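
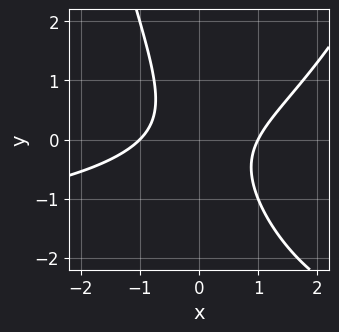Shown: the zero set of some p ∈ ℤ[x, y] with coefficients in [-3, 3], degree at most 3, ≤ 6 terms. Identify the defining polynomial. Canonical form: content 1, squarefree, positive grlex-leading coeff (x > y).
x^2*y + 2*x^2 - 3*x*y - 2*y^2 - 2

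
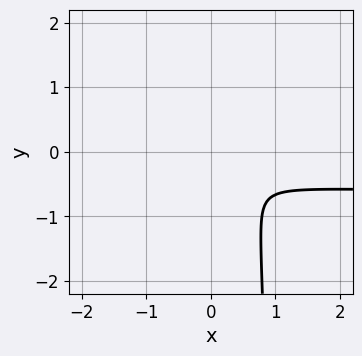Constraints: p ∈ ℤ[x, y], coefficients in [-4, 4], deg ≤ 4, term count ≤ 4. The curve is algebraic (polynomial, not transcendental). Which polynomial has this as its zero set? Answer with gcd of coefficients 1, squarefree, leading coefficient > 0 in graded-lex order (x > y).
Degree: the shape is more complex than any degree-2 curve, so deg p = 3.
The integer polynomial consistent with all of this is the stated p.

3*x^2*y - 3*x*y^2 + 2*x^2 + 3*y^2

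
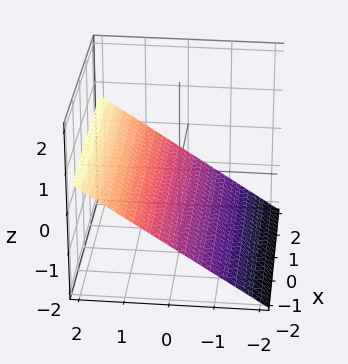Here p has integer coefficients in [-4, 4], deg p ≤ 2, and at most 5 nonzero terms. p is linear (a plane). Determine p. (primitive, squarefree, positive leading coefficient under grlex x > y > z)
2*y - 3*z - 2

1. The degree is 1 — the surface is flat (a plane).
2. Reading off the gridlines: no x-intercept at any integer in the box; it crosses the y-axis at the gridline y = 1.
3. Fitting integer coefficients to these (and the overall shape) gives p.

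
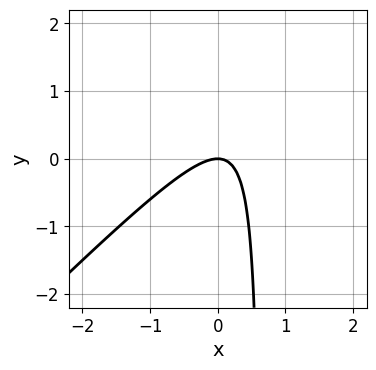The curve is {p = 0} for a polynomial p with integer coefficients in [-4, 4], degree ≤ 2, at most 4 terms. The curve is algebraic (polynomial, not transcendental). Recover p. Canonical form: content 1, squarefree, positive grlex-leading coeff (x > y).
deg p = 2. No degree-1 curve has this shape.
Observable constraints: it crosses the x-axis at the gridline x = 0; it meets the y-axis at y = 0 (among the integer gridlines).
Matching integer coefficients to the picture gives p.

3*x^2 - 3*x*y + 2*y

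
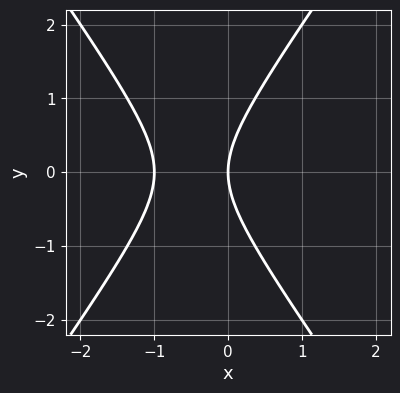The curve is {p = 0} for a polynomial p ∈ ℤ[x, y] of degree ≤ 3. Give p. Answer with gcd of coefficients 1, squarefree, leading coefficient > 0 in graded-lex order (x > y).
1. Degree: no degree-1 curve has this shape, so deg p = 2.
2. Symmetries: mirror symmetry y ↦ −y ⇒ only even powers of y.
3. From the axis intercepts and sections: among the integer gridlines, it crosses the x-axis at x ∈ {-1, 0}; one y-axis crossing is at y = 0.
4. The integer polynomial consistent with all of this is the stated p.

2*x^2 - y^2 + 2*x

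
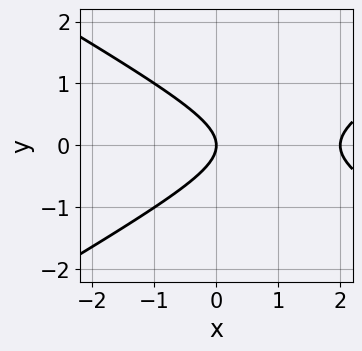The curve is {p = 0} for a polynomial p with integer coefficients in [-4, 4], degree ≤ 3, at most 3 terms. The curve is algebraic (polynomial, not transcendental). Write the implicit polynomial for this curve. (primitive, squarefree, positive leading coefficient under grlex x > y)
The degree is 2 — a generic line meets the curve in up to 2 points.
Symmetries: it's symmetric under y → −y, forcing even powers of y.
Against the integer gridlines: it crosses the y-axis at the gridline y = 0; the x-axis gridline crossings are at x ∈ {0, 2}.
Together with the visible shape, these determine p as stated.

x^2 - 3*y^2 - 2*x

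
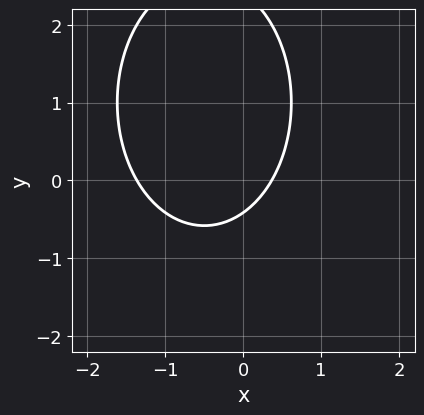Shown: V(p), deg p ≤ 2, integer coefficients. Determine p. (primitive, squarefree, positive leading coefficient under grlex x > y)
2*x^2 + y^2 + 2*x - 2*y - 1

1. Degree: no degree-1 curve has this shape, so deg p = 2.
2. Matching integer coefficients to the picture gives p.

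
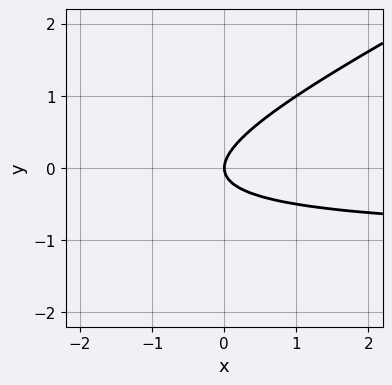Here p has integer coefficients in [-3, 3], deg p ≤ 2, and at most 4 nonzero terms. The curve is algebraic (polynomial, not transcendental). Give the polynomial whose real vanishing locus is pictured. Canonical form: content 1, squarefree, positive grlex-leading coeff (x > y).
deg p = 2.
Observable constraints: it meets the y-axis at y = 0 (among the integer gridlines); it meets the x-axis at x = 0 (among the integer gridlines).
Putting this together gives p.

x*y - 2*y^2 + x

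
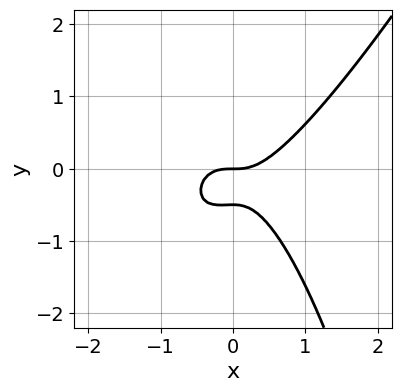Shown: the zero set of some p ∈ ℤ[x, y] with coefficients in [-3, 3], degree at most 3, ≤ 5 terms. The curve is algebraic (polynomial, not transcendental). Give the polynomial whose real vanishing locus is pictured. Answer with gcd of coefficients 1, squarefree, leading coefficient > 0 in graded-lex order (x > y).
The degree is 3 — no degree-2 curve has this shape.
Observable constraints: it crosses the y-axis at the gridline y = 0; one x-axis crossing is at x = 0.
These observations pin down the coefficients.

2*x^3 - x^2*y - 2*y^2 - y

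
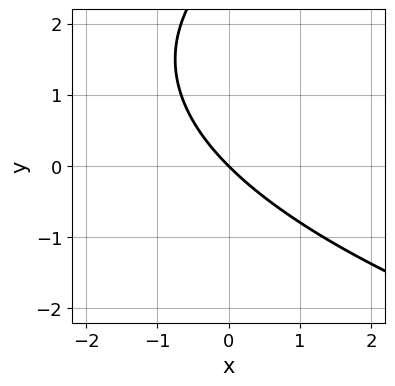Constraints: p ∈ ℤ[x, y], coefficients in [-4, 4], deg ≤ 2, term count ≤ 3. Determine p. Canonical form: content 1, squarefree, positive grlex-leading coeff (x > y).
(a) deg p = 2. A generic line meets the curve in up to 2 points.
(b) Reading off the gridlines: one x-axis crossing is at x = 0; one y-axis crossing is at y = 0.
(c) These observations pin down the coefficients.

y^2 - 3*x - 3*y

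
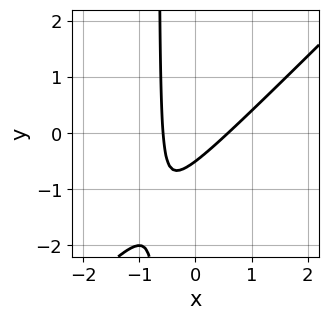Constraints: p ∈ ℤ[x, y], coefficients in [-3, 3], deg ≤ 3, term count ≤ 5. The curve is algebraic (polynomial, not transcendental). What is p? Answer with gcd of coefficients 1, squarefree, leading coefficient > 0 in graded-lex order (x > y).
First, the degree is 2 — the shape is more complex than any degree-1 curve.
Finally, the integer polynomial consistent with all of this is the stated p.

3*x^2 - 3*x*y - 2*y - 1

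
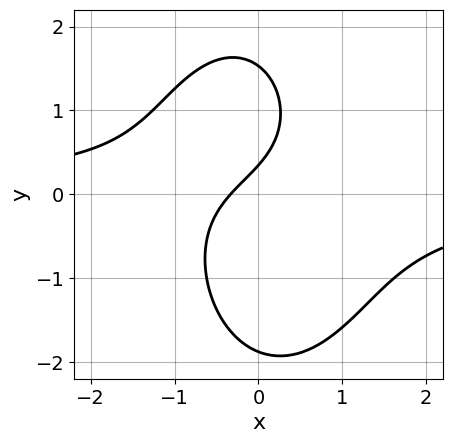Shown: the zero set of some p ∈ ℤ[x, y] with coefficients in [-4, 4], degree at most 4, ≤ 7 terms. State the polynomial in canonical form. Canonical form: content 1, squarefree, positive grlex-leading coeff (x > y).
3*x^2*y + y^3 + 3*x - 3*y + 1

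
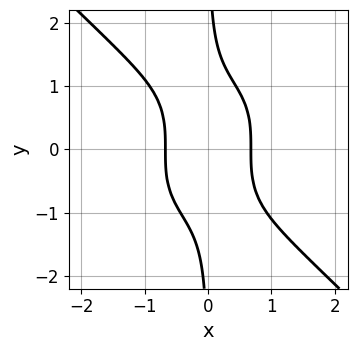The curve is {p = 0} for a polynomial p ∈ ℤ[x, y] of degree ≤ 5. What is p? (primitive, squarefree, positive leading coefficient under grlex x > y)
(a) The degree is 4 — a generic line meets the curve in up to 4 points.
(b) Reading off the gridlines: it misses every integer gridline on the y-axis.
(c) Matching integer coefficients to the picture gives p.

3*x^4 + 3*x*y^3 + 3*x^2 - 2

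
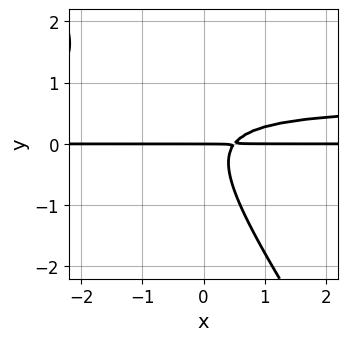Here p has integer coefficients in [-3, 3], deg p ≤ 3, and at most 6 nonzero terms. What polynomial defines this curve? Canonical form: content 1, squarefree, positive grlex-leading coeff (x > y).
The degree is 3 — no degree-2 curve has this shape.
Against the integer gridlines: it crosses the y-axis at the gridline y = 0; the visible x-axis segment lies entirely on the curve.
Matching integer coefficients to the picture gives p.

3*x*y^2 + 2*y^3 - 2*x*y + y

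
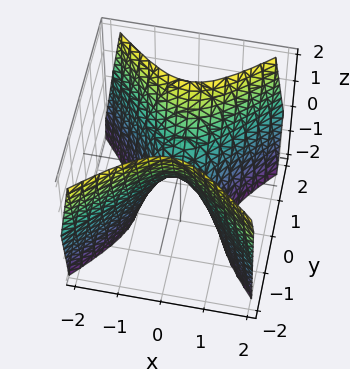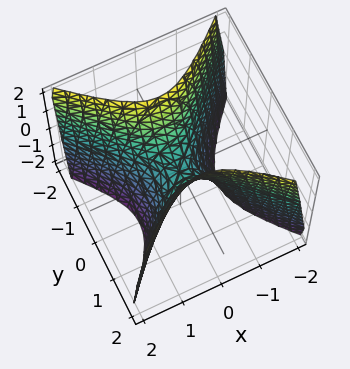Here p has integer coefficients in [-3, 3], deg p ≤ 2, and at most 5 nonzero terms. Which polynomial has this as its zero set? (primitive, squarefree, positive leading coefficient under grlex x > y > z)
First, degree: a hyperbolic paraboloid; a quadric, so deg p = 2.
Next, symmetries: it's symmetric under y → −y, forcing even powers of y; mirror symmetry x ↦ −x ⇒ only even powers of x.
Next, observable constraints: it meets the x-axis at x = 0 (among the integer gridlines); it crosses the z-axis at the gridline z = 0.
Finally, solving for integer coefficients yields p as stated.

2*x^2 - 2*y^2 + z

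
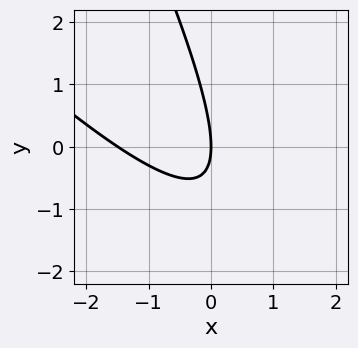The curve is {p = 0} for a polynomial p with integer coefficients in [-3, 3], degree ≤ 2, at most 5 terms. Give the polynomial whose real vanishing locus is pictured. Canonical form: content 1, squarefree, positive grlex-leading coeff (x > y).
2*x^2 + 3*x*y + y^2 + 3*x

First, the degree is 2 — a generic line meets the curve in up to 2 points.
Then, from the axis intercepts and sections: one x-axis crossing is at x = 0; it crosses the y-axis at the gridline y = 0.
Finally, together with the visible shape, these determine p as stated.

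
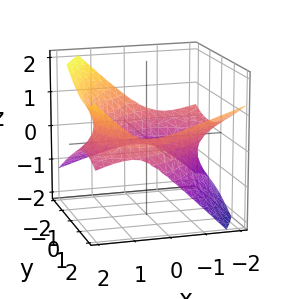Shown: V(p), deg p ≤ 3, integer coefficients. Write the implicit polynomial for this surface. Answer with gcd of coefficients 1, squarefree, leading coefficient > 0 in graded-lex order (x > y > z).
1. Degree: a generic line meets the surface in up to 2 points, so deg p = 2.
2. From the axis intercepts and sections: it misses every integer gridline on the z-axis.
3. Assembling these constraints gives the stated polynomial.

x^2 - x*y + 2*x*z + y^2 - 3*z^2 - 3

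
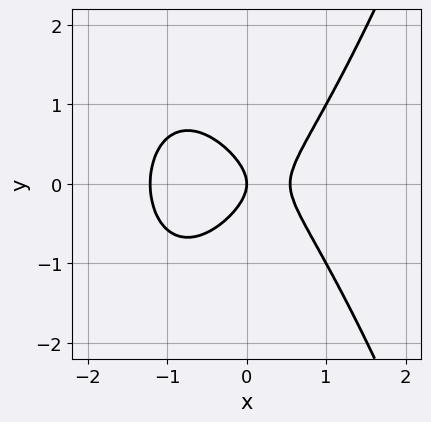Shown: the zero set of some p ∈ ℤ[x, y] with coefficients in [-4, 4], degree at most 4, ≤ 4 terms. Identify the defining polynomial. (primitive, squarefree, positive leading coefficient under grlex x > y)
1. The degree is 3 — no degree-2 curve has this shape.
2. Symmetries: the y ↦ −y reflection is a symmetry, so y appears only in even powers.
3. Observable constraints: it meets the y-axis at y = 0 (among the integer gridlines); it meets the x-axis at x = 0 (among the integer gridlines).
4. Solving for integer coefficients yields p as stated.

3*x^3 + 2*x^2 - 3*y^2 - 2*x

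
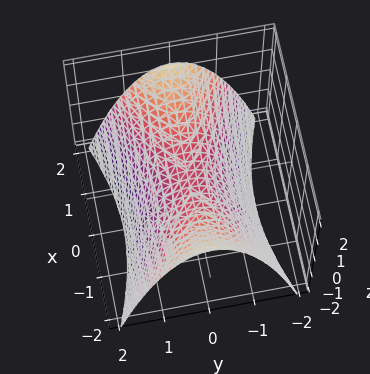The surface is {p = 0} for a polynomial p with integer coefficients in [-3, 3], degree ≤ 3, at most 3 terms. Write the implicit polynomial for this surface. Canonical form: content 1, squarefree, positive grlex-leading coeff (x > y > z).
x^2 - 3*y^2 - 3*z

(a) deg p = 2. A hyperbolic paraboloid; a quadric.
(b) Symmetries: mirror symmetry y ↦ −y ⇒ only even powers of y; the x ↦ −x reflection is a symmetry, so x appears only in even powers.
(c) Reading off the gridlines: it meets the y-axis at y = 0 (among the integer gridlines); one z-axis crossing is at z = 0; it crosses the x-axis at the gridline x = 0.
(d) Putting this together gives p.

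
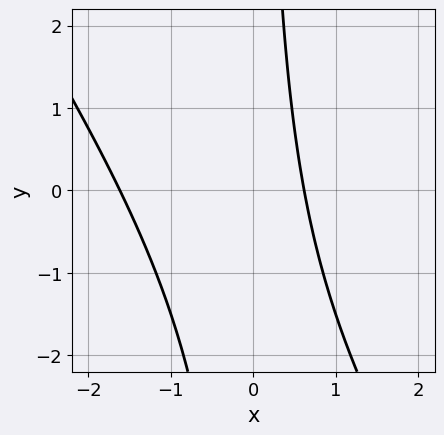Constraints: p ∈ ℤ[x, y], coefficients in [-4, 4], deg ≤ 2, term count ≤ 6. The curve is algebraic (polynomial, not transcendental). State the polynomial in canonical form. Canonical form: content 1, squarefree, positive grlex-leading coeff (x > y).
3*x^2 + 2*x*y + 3*x - 3

deg p = 2. The shape is more complex than any degree-1 curve.
From the axis intercepts and sections: the curve avoids every integer y-axis point in the box.
Solving for integer coefficients yields p as stated.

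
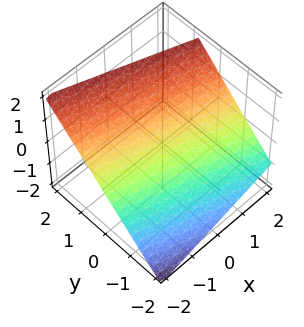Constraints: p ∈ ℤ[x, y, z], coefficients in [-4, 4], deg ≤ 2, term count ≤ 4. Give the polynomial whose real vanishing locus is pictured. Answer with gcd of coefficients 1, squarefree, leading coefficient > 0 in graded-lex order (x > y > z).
x + 3*y - 3*z + 2

First, degree: the surface is flat (a plane), so deg p = 1.
Then, checking where it meets the axes: one x-axis crossing is at x = -2.
Finally, matching integer coefficients to the picture gives p.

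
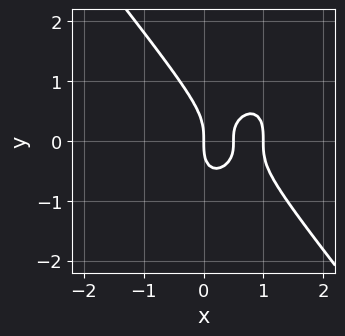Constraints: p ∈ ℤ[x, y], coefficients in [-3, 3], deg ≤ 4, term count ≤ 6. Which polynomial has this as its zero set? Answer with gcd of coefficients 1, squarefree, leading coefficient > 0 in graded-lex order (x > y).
2*x^3 + y^3 - 3*x^2 + x

deg p = 3. A generic line meets the curve in up to 3 points.
Checking where it meets the axes: one y-axis crossing is at y = 0; among the integer gridlines, it crosses the x-axis at x ∈ {0, 1}.
Putting this together gives p.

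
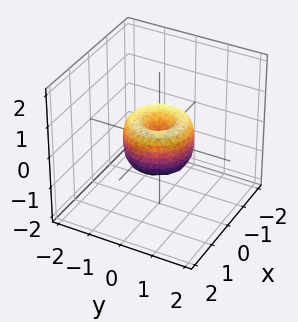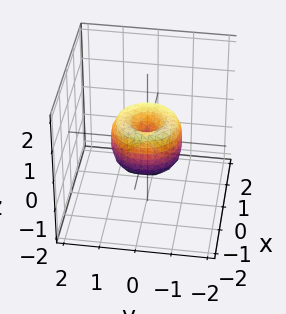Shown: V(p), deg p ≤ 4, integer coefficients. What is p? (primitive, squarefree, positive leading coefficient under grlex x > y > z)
2*x^4 + 4*x^2*y^2 + 2*y^4 - 2*x^2 - 2*y^2 + z^2

First, degree: the shape is more complex than any degree-3 surface, so deg p = 4.
Next, symmetry: the z-axis is an axis of rotation, so x and y enter only as x² + y².
Next, from the visible intercepts: among the integer gridlines, it crosses the x-axis at x ∈ {-1, 0, 1}; a circular section at z = 0 has radius exactly 1; the y-axis gridline crossings are at y ∈ {-1, 0, 1}; it crosses the z-axis at the gridline z = 0.
Finally, the integer polynomial consistent with all of this is the stated p.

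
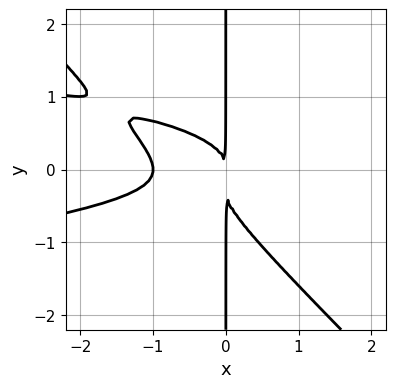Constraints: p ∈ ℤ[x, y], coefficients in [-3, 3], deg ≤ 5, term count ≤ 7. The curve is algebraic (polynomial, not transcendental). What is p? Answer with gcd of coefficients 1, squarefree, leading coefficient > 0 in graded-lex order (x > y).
3*x^2*y^2 + 3*x*y^3 + x^3 + x*y^2 + x^2

1. deg p = 4.
2. From the axis intercepts and sections: every point of the y-axis in the box is on the curve; it crosses the x-axis at the gridline x = -1.
3. Matching integer coefficients to the picture gives p.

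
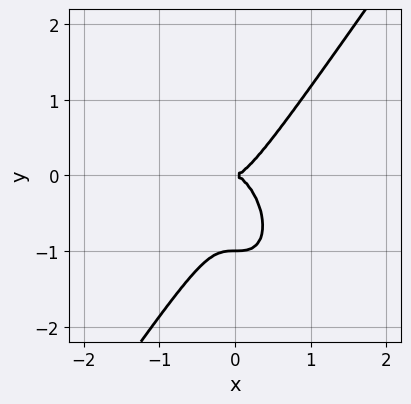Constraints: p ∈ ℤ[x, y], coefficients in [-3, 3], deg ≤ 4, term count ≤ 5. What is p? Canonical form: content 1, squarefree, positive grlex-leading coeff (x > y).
3*x^3 - y^3 - y^2

The degree is 3 — no degree-2 curve has this shape.
Observable constraints: it meets the x-axis at x = 0 (among the integer gridlines); the y-axis gridline crossings are at y ∈ {-1, 0}.
Together with the visible shape, these determine p as stated.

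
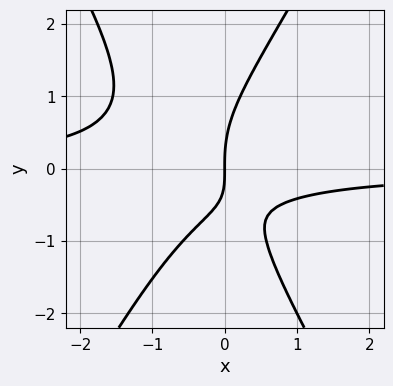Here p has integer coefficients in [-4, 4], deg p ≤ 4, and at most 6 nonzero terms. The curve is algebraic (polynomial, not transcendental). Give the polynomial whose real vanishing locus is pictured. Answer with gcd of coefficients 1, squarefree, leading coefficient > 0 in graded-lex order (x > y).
3*x^2*y - y^3 + 2*x*y + 2*x

(a) deg p = 3. The shape is more complex than any degree-2 curve.
(b) From the visible intercepts: it crosses the x-axis at the gridline x = 0; it crosses the y-axis at the gridline y = 0.
(c) Matching integer coefficients to the picture gives p.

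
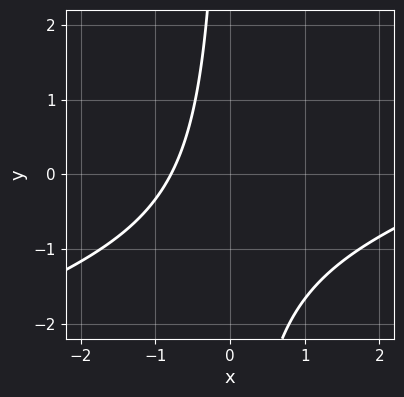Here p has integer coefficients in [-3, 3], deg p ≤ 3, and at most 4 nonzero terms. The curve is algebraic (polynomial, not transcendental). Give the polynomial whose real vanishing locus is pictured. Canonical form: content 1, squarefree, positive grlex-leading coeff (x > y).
Degree: a generic line meets the curve in up to 2 points, so deg p = 2.
Reading off the gridlines: no y-intercept at any integer in the box.
These observations pin down the coefficients.

x^2 - 3*x*y - 3*x - 3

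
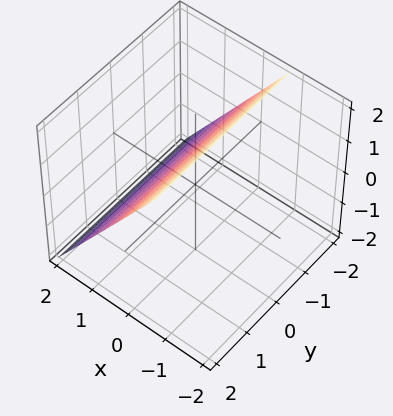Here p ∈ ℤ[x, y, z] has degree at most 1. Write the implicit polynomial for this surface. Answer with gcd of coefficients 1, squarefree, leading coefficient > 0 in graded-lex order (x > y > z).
The degree is 1 — the surface is flat (a plane).
From the axis intercepts and sections: it misses every integer gridline on the y-axis; one z-axis crossing is at z = 1.
Fitting integer coefficients to these (and the overall shape) gives p.

3*x + 2*z - 2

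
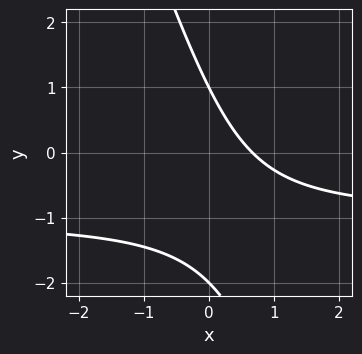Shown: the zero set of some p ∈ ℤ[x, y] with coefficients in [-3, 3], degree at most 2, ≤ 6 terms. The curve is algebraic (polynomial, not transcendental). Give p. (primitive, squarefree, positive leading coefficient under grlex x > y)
3*x*y + y^2 + 3*x + y - 2

The degree is 2 — a generic line meets the curve in up to 2 points.
Observable constraints: the y-axis gridline crossings are at y ∈ {-2, 1}.
The integer polynomial consistent with all of this is the stated p.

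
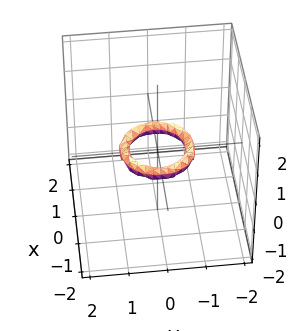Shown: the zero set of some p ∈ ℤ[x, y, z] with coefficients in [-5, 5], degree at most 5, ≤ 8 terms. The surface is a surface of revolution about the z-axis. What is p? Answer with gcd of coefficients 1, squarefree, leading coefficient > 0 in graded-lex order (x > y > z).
2*x^4 + 4*x^2*y^2 + 2*y^4 - 3*x^2 - 3*y^2 + 3*z^2 + 1

1. The degree is 4 — no degree-3 surface has this shape.
2. Symmetry: the surface is invariant under rotation about z: p = q(x² + y², z).
3. Against the integer gridlines: the surface avoids every integer z-axis point in the box; the x-axis gridline crossings are at x ∈ {-1, 1}; among the integer gridlines, it crosses the y-axis at y ∈ {-1, 1}.
4. The integer polynomial consistent with all of this is the stated p.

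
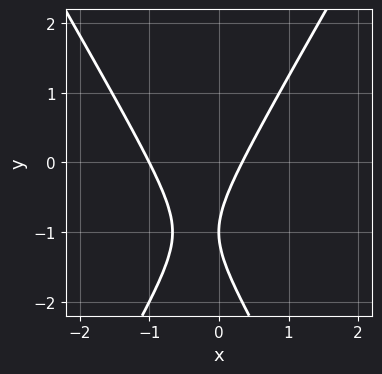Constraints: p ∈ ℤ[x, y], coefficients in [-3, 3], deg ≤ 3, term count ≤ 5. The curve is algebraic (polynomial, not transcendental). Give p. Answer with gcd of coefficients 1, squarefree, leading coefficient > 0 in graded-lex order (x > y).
3*x^2 - y^2 + 2*x - 2*y - 1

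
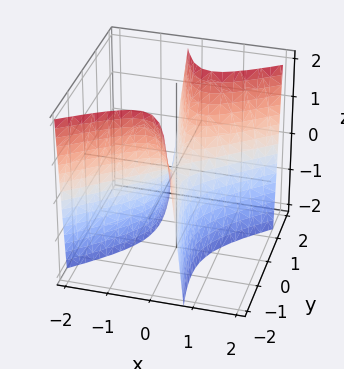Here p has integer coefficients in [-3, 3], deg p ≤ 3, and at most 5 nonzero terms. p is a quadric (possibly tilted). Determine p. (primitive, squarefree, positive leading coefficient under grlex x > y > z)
3*x^2 - 3*x*y - y^2 + z

The degree is 2 — the shape is more complex than any degree-1 surface.
From the visible intercepts: it crosses the z-axis at the gridline z = 0; one x-axis crossing is at x = 0; it meets the y-axis at y = 0 (among the integer gridlines).
Solving for integer coefficients yields p as stated.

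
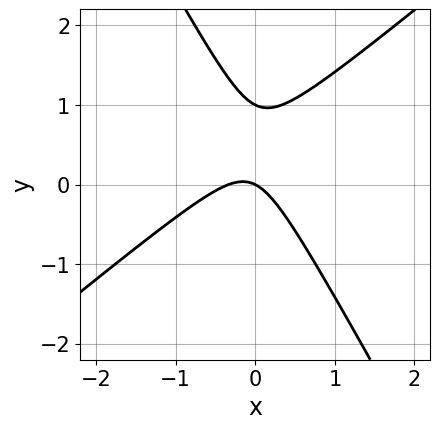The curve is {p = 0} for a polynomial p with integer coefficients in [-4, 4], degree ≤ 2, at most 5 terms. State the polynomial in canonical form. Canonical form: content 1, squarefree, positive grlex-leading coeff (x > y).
First, deg p = 2. The shape is more complex than any degree-1 curve.
Then, observable constraints: it meets the x-axis at x = 0 (among the integer gridlines); the y-axis gridline crossings are at y ∈ {0, 1}.
Finally, these observations pin down the coefficients.

3*x^2 - 2*x*y - 2*y^2 + x + 2*y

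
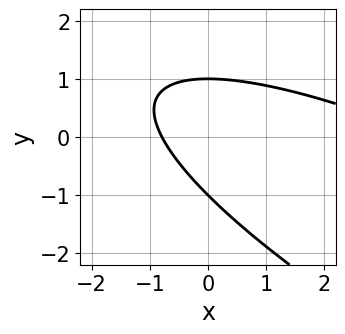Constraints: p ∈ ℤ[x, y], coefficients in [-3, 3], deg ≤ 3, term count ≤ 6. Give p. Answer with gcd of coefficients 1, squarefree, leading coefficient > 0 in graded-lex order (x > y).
The degree is 2 — the shape is more complex than any degree-1 curve.
From the visible intercepts: among the integer gridlines, it crosses the y-axis at y ∈ {-1, 1}.
Solving for integer coefficients yields p as stated.

x^2 + 3*x*y + 3*y^2 - 3*x - 3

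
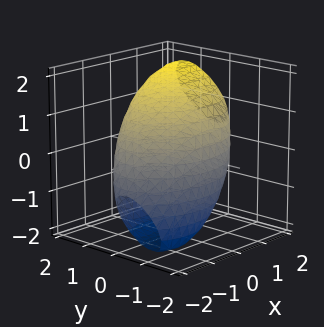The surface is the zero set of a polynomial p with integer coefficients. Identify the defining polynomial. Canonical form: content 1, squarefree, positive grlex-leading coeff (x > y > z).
x^2 - 2*x*z + 2*y^2 - 3*y*z + 3*z^2 - 3

(a) The degree is 2 — no degree-1 surface has this shape.
(b) From the axis intercepts and sections: the z-axis gridline crossings are at z ∈ {-1, 1}.
(c) Together with the visible shape, these determine p as stated.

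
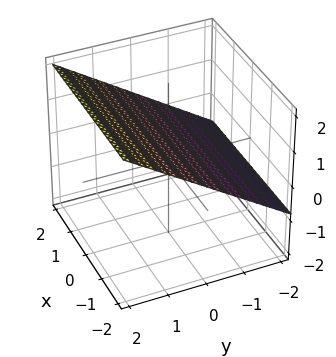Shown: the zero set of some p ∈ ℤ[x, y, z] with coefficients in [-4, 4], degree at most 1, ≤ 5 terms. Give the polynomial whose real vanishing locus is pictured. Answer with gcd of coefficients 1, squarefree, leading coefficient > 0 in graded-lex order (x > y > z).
2*y - 3*z + 2

(a) The degree is 1 — the surface is flat (a plane).
(b) Against the integer gridlines: the surface avoids every integer x-axis point in the box; it crosses the y-axis at the gridline y = -1.
(c) These observations pin down the coefficients.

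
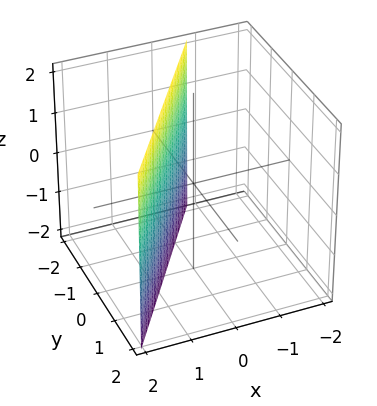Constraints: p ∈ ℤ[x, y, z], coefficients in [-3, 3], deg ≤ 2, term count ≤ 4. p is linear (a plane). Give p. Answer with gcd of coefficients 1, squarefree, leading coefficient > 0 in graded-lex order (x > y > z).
3*x - 2*y - 2

1. deg p = 1.
2. From the visible intercepts: no z-intercept at any integer in the box; it meets the y-axis at y = -1 (among the integer gridlines).
3. These observations pin down the coefficients.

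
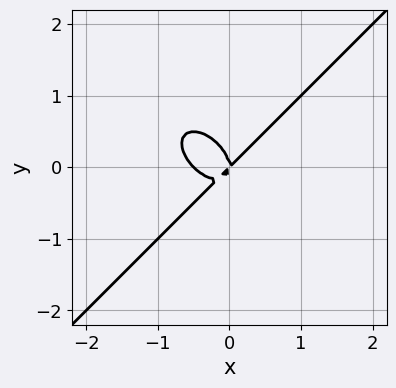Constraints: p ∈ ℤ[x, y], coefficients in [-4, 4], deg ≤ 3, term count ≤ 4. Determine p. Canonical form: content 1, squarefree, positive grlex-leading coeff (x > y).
2*x^3 - 2*y^3 + x^2 - x*y

First, degree: a generic line meets the curve in up to 3 points, so deg p = 3.
Then, reading off the gridlines: it meets the x-axis at x = 0 (among the integer gridlines); it meets the y-axis at y = 0 (among the integer gridlines).
Finally, together with the visible shape, these determine p as stated.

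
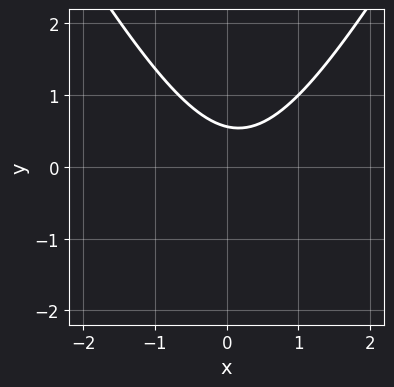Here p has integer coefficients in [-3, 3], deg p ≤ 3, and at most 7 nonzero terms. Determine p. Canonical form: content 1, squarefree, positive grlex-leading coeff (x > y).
3*x^2 - y^2 - x - 3*y + 2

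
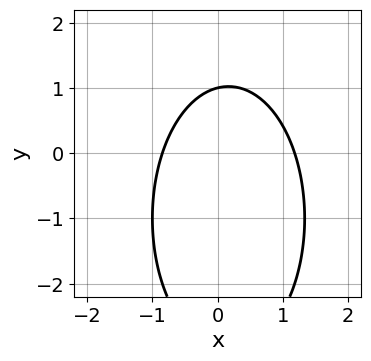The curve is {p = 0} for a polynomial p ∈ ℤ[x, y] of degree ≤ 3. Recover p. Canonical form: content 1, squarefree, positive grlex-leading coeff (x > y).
3*x^2 + y^2 - x + 2*y - 3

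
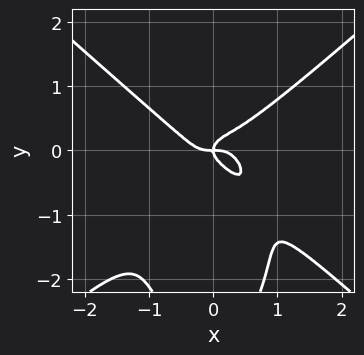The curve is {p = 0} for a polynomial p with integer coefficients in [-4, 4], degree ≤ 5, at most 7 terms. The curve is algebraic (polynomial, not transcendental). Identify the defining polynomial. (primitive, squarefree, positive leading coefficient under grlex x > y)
First, the degree is 4 — the shape is more complex than any degree-3 curve.
Next, observable constraints: one x-axis crossing is at x = 0; it crosses the y-axis at the gridline y = 0.
Finally, assembling these constraints gives the stated polynomial.

3*x^4 - 3*x^2*y^2 - y^4 - 3*y^3 + x*y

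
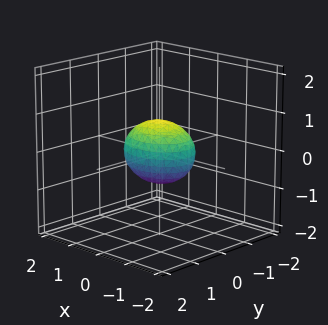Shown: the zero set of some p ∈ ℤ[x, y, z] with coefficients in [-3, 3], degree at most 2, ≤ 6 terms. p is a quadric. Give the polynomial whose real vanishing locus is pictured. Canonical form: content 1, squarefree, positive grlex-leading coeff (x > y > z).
2*x^2 + 3*y^2 + 3*z^2 - 2

(a) Degree: a closed, bounded, convex surface; a quadric, so deg p = 2.
(b) Symmetries: mirror symmetry z ↦ −z ⇒ only even powers of z; it's symmetric under x → −x, forcing even powers of x; the y ↦ −y reflection is a symmetry, so y appears only in even powers.
(c) From the axis intercepts and sections: among the integer gridlines, it crosses the x-axis at x ∈ {-1, 1}.
(d) Fitting integer coefficients to these (and the overall shape) gives p.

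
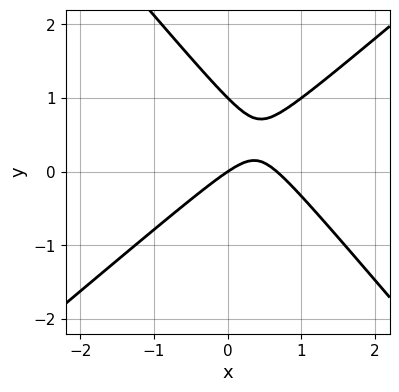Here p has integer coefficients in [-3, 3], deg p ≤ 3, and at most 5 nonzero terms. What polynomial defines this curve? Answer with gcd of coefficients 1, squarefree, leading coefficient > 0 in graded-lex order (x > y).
3*x^2 - x*y - 3*y^2 - 2*x + 3*y

Degree: no degree-1 curve has this shape, so deg p = 2.
Reading off the gridlines: it crosses the x-axis at the gridline x = 0; among the integer gridlines, it crosses the y-axis at y ∈ {0, 1}.
Together with the visible shape, these determine p as stated.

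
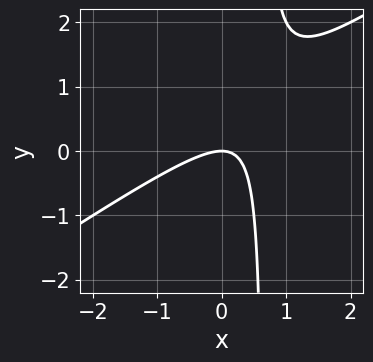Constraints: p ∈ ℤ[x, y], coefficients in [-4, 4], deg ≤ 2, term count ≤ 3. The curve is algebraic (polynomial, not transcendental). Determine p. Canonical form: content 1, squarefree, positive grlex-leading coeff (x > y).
2*x^2 - 3*x*y + 2*y

Degree: no degree-1 curve has this shape, so deg p = 2.
Against the integer gridlines: it crosses the x-axis at the gridline x = 0; it crosses the y-axis at the gridline y = 0.
Fitting integer coefficients to these (and the overall shape) gives p.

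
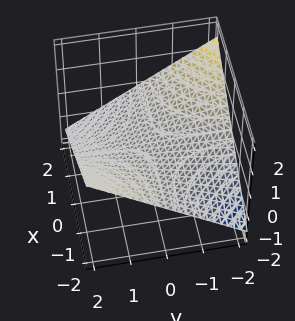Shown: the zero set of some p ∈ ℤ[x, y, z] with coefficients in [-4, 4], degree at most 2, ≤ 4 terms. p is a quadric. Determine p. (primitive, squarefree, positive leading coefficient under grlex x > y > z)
(a) The degree is 2 — a hyperbolic paraboloid; a quadric.
(b) Against the integer gridlines: one z-axis crossing is at z = 0; every point of the y-axis in the box is on the surface; every point of the x-axis in the box is on the surface.
(c) Assembling these constraints gives the stated polynomial.

x*y + 3*z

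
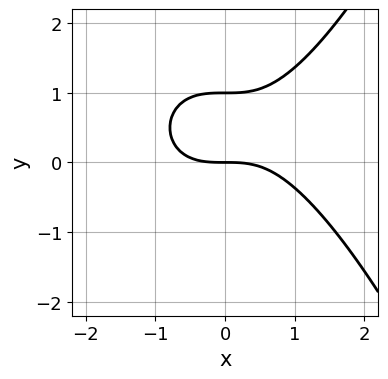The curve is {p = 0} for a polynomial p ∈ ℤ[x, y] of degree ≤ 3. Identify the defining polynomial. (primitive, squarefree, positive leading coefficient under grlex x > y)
1. Degree: no degree-2 curve has this shape, so deg p = 3.
2. Against the integer gridlines: among the integer gridlines, it crosses the y-axis at y ∈ {0, 1}; one x-axis crossing is at x = 0.
3. The integer polynomial consistent with all of this is the stated p.

x^3 - 2*y^2 + 2*y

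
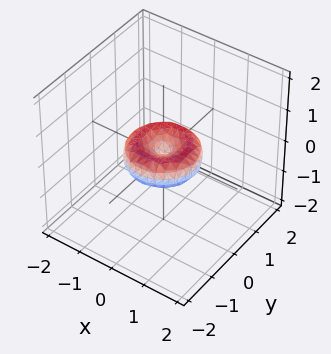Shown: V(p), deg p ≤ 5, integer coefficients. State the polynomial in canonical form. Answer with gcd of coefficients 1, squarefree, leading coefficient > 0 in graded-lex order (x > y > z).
2*x^4 + 4*x^2*y^2 + 2*y^4 - 2*x^2 - 2*y^2 + 3*z^2

1. Degree: no degree-3 surface has this shape, so deg p = 4.
2. Symmetries: every cross-section ⟂ z is a circle, so x, y appear only via x² + y².
3. From the axis intercepts and sections: it meets the z-axis at z = 0 (among the integer gridlines); a circular section at z = 0 has radius exactly 1.
4. Fitting integer coefficients to these (and the overall shape) gives p. Check: (0, 1, 0) on the y-axis lies on the surface, and p(0, 1, 0) = 0. ✓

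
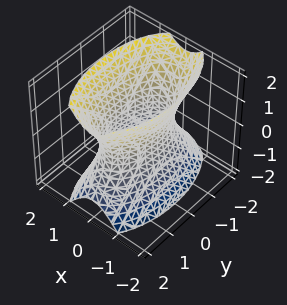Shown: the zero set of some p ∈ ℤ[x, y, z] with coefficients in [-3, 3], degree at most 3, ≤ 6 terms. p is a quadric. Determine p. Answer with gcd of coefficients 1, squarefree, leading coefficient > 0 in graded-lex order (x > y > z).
First, degree: one connected sheet with a waist; a quadric, so deg p = 2.
Next, symmetries: the x ↦ −x reflection is a symmetry, so x appears only in even powers; the y ↦ −y reflection is a symmetry, so y appears only in even powers; mirror symmetry z ↦ −z ⇒ only even powers of z.
Then, reading off the gridlines: it misses every integer gridline on the z-axis.
Finally, solving for integer coefficients yields p as stated.

3*x^2 + y^2 - z^2 - 2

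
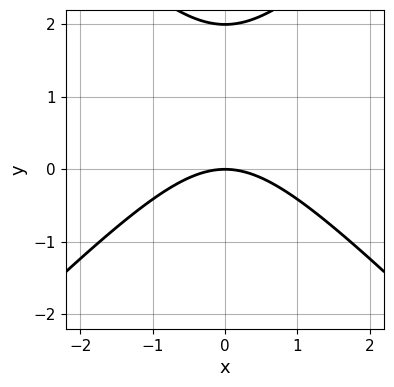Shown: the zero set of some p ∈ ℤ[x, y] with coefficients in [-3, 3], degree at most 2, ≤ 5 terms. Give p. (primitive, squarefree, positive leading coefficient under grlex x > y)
First, the degree is 2 — no degree-1 curve has this shape.
Then, symmetries: it's symmetric under x → −x, forcing even powers of x.
Next, checking where it meets the axes: one x-axis crossing is at x = 0; among the integer gridlines, it crosses the y-axis at y ∈ {0, 2}.
Finally, these observations pin down the coefficients.

x^2 - y^2 + 2*y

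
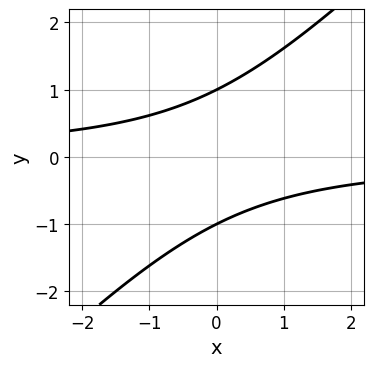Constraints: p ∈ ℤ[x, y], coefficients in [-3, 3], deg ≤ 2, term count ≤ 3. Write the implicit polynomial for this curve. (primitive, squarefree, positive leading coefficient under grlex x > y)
The degree is 2 — no degree-1 curve has this shape.
Checking where it meets the axes: no x-intercept at any integer in the box; among the integer gridlines, it crosses the y-axis at y ∈ {-1, 1}.
Together with the visible shape, these determine p as stated.

x*y - y^2 + 1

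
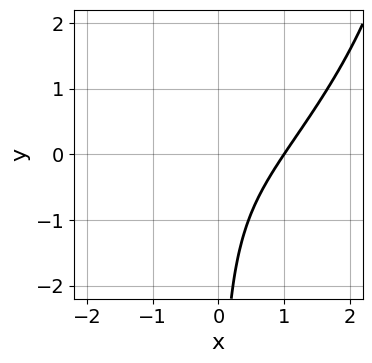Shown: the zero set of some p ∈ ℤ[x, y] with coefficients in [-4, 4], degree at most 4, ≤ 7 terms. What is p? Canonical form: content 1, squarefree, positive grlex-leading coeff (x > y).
2*x^3 - 2*x^2*y + x*y^2 - 2*x*y - 2

1. Degree: no degree-2 curve has this shape, so deg p = 3.
2. Against the integer gridlines: one x-axis crossing is at x = 1; no y-intercept at any integer in the box.
3. Putting this together gives p.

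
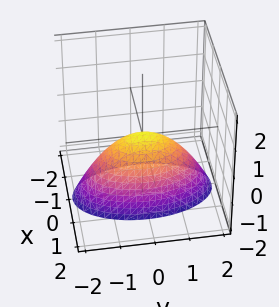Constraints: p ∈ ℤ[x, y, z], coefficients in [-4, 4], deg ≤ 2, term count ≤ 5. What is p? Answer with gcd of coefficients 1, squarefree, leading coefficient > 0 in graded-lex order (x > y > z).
3*x^2 + y^2 + 2*z

1. The degree is 2 — a single bowl opening along one axis; a quadric.
2. Symmetries: the y ↦ −y reflection is a symmetry, so y appears only in even powers; mirror symmetry x ↦ −x ⇒ only even powers of x.
3. Checking where it meets the axes: it meets the x-axis at x = 0 (among the integer gridlines); it crosses the y-axis at the gridline y = 0; it crosses the z-axis at the gridline z = 0.
4. Solving for integer coefficients yields p as stated.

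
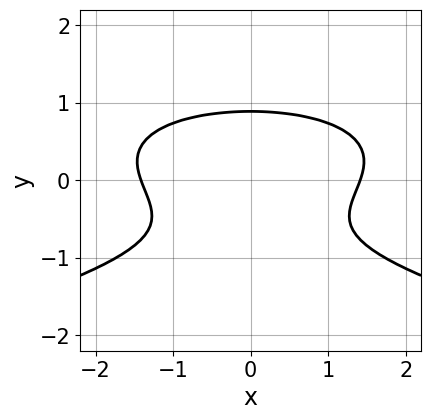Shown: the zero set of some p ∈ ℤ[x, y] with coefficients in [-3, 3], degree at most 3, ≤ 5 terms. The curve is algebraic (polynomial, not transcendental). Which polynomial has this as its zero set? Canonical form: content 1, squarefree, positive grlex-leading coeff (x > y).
First, deg p = 3.
Next, symmetries: it's symmetric under x → −x, forcing even powers of x.
Finally, the integer polynomial consistent with all of this is the stated p.

3*y^3 + x^2 + y^2 - y - 2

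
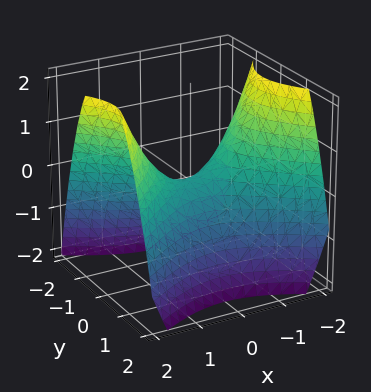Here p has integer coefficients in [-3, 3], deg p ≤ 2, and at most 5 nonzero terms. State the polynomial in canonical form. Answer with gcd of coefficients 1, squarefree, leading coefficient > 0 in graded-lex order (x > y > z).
2*x^2 - 3*y^2 - 3*z

(a) Degree: a saddle surface; a quadric, so deg p = 2.
(b) Symmetries: it's symmetric under x → −x, forcing even powers of x; the y ↦ −y reflection is a symmetry, so y appears only in even powers.
(c) Checking where it meets the axes: one z-axis crossing is at z = 0; it crosses the y-axis at the gridline y = 0.
(d) Together with the visible shape, these determine p as stated.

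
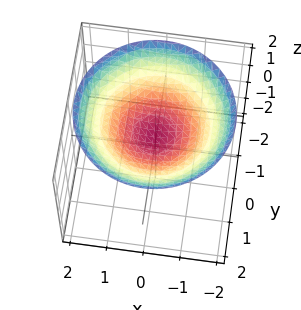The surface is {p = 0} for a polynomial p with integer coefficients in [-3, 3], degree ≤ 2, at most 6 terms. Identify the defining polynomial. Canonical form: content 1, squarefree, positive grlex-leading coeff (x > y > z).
x^2 + y^2 - 3*z + 2

1. deg p = 2. No degree-1 surface has this shape.
2. Symmetries: every cross-section ⟂ z is a circle, so x, y appear only via x² + y².
3. Checking where it meets the axes: a circular section at z = 1 has radius exactly 1; it misses every integer gridline on the y-axis; the surface avoids every integer x-axis point in the box.
4. Putting this together gives p.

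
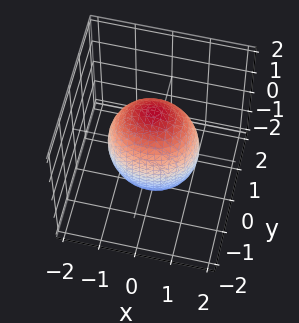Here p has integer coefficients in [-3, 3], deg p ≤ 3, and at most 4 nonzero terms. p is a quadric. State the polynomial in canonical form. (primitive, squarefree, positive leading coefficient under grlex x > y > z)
Degree: a closed, bounded, convex surface; a quadric, so deg p = 2.
Symmetries: mirror symmetry y ↦ −y ⇒ only even powers of y; it's symmetric under z → −z, forcing even powers of z; it's symmetric under x → −x, forcing even powers of x.
Checking where it meets the axes: the y-axis gridline crossings are at y ∈ {-1, 1}.
Matching integer coefficients to the picture gives p.

2*x^2 + 3*y^2 + z^2 - 3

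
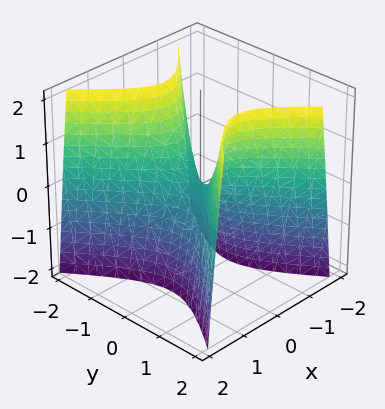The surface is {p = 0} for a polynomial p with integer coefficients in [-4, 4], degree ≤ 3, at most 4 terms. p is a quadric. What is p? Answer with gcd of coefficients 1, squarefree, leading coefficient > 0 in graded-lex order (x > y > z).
3*x^2 - 2*y^2 + z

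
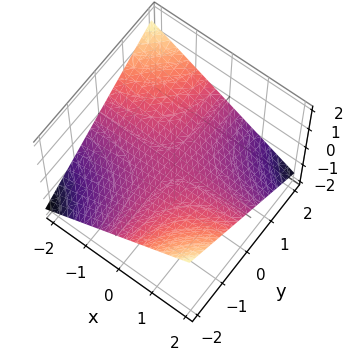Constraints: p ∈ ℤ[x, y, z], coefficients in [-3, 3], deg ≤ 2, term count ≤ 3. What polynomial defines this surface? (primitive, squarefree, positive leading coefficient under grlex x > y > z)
x*y + 3*z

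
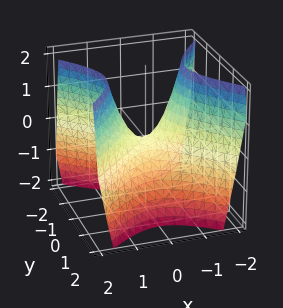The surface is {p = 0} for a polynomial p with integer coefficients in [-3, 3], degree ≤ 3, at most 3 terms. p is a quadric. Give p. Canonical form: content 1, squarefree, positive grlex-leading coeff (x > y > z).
deg p = 2. A saddle surface; a quadric.
Symmetries: the y ↦ −y reflection is a symmetry, so y appears only in even powers; it's symmetric under x → −x, forcing even powers of x.
Reading off the gridlines: it crosses the x-axis at the gridline x = 0; it meets the y-axis at y = 0 (among the integer gridlines); it crosses the z-axis at the gridline z = 0.
Matching integer coefficients to the picture gives p.

3*x^2 - 3*y^2 - 2*z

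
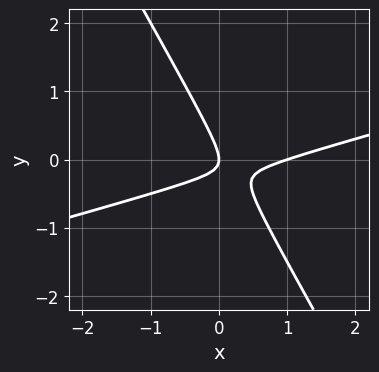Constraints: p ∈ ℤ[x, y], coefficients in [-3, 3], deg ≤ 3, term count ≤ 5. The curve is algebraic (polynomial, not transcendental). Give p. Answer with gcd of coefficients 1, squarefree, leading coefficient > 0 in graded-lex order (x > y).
(a) The degree is 2 — no degree-1 curve has this shape.
(b) Checking where it meets the axes: one y-axis crossing is at y = 0; the x-axis gridline crossings are at x ∈ {0, 1}.
(c) Matching integer coefficients to the picture gives p.

x^2 - 3*x*y - 2*y^2 - x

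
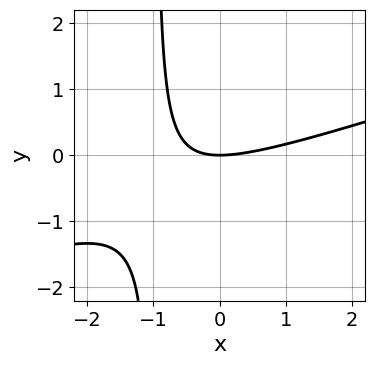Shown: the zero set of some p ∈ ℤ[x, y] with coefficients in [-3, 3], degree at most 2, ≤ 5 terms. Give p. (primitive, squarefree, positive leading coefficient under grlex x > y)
x^2 - 3*x*y - 3*y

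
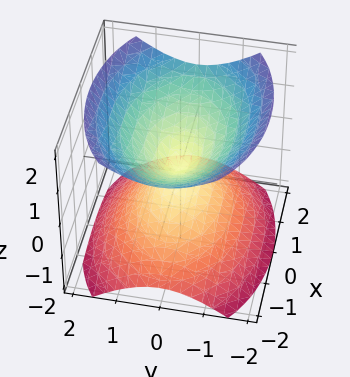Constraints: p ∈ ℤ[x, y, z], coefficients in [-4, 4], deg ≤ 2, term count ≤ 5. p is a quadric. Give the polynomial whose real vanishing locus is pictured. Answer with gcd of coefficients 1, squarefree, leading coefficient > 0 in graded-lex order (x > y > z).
x^2 + 2*y^2 - 2*z^2

1. I count 2 distinct pieces. They look like related sheets of one shape, so recover p as a whole.
2. deg p = 2. A double cone through the origin; a quadric.
3. Symmetries: the y ↦ −y reflection is a symmetry, so y appears only in even powers; the z ↦ −z reflection is a symmetry, so z appears only in even powers; mirror symmetry x ↦ −x ⇒ only even powers of x.
4. From the axis intercepts and sections: it crosses the z-axis at the gridline z = 0; one y-axis crossing is at y = 0; one x-axis crossing is at x = 0.
5. Matching integer coefficients to the picture gives p.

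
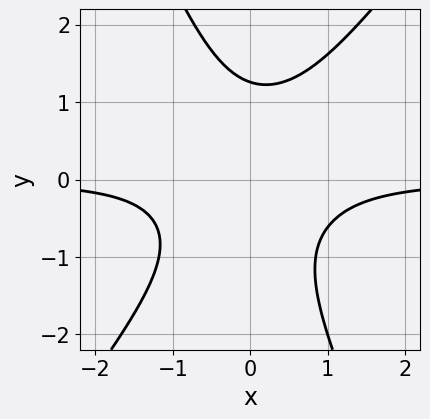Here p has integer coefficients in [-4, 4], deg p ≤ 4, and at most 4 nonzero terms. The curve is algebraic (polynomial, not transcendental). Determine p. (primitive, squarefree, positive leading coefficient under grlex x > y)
(a) deg p = 3.
(b) Observable constraints: the curve avoids every integer x-axis point in the box.
(c) Putting this together gives p.

3*x^2*y - x*y^2 - y^3 + 2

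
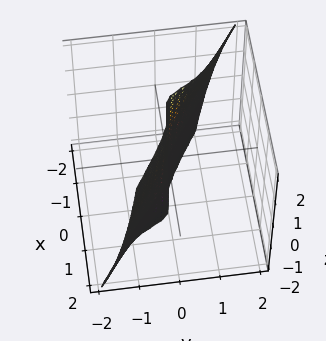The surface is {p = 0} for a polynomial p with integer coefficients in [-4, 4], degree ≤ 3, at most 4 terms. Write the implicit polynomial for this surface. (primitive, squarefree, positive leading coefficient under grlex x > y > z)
2*x^3 + 3*x^2*y + x*y*z + y

(a) deg p = 3. No degree-2 surface has this shape.
(b) From the axis intercepts and sections: every point of the z-axis in the box is on the surface; one y-axis crossing is at y = 0.
(c) These observations pin down the coefficients.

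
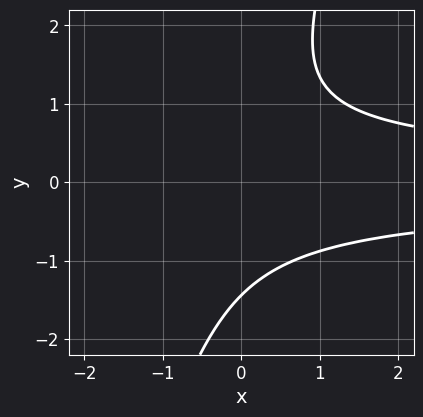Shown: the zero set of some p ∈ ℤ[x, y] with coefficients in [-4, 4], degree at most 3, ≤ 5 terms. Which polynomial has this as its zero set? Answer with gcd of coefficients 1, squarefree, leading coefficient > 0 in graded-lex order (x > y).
First, deg p = 3. A generic line meets the curve in up to 3 points.
Then, from the axis intercepts and sections: it misses every integer gridline on the x-axis.
Finally, solving for integer coefficients yields p as stated.

3*x*y^2 - y^3 - 3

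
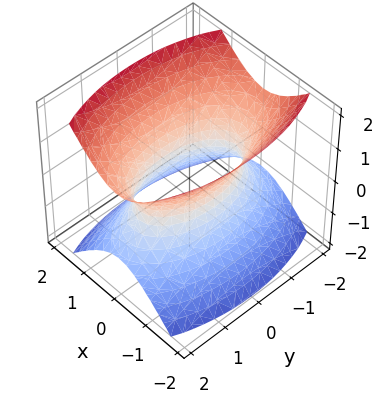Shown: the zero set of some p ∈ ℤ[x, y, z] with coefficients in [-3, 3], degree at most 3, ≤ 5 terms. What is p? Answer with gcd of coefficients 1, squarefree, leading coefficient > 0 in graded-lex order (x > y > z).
3*x^2 + y^2 - 2*z^2 - 2

1. The degree is 2 — an hourglass — one-sheet hyperboloid; a quadric.
2. Symmetries: it's symmetric under x → −x, forcing even powers of x; mirror symmetry z ↦ −z ⇒ only even powers of z; mirror symmetry y ↦ −y ⇒ only even powers of y.
3. From the axis intercepts and sections: the surface avoids every integer z-axis point in the box.
4. Matching integer coefficients to the picture gives p.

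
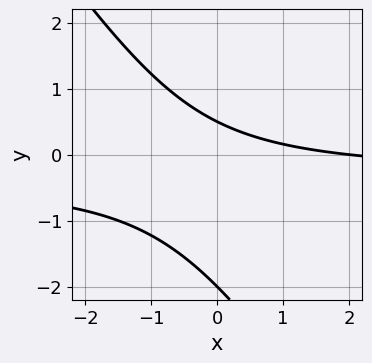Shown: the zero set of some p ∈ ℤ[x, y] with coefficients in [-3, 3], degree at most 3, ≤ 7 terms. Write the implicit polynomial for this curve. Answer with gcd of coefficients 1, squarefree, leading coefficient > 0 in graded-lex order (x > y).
1. The degree is 2 — no degree-1 curve has this shape.
2. Checking where it meets the axes: it meets the x-axis at x = 2 (among the integer gridlines); one y-axis crossing is at y = -2.
3. Matching integer coefficients to the picture gives p.

3*x*y + 2*y^2 + x + 3*y - 2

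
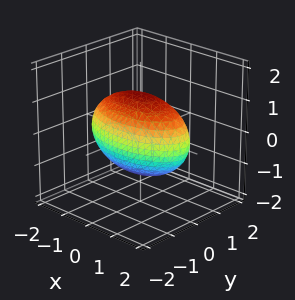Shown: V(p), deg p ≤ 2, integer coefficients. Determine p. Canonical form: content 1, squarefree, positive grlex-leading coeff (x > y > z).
First, the degree is 2 — bounded and convex; a quadric.
Then, symmetries: the z ↦ −z reflection is a symmetry, so z appears only in even powers; it's symmetric under y → −y, forcing even powers of y; it's symmetric under x → −x, forcing even powers of x.
Next, reading off the gridlines: among the integer gridlines, it crosses the y-axis at y ∈ {-1, 1}.
Finally, matching integer coefficients to the picture gives p.

x^2 + 3*y^2 + 2*z^2 - 3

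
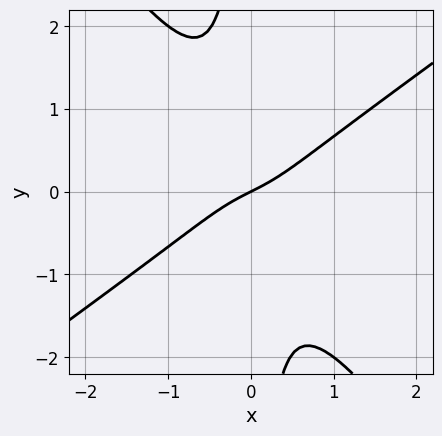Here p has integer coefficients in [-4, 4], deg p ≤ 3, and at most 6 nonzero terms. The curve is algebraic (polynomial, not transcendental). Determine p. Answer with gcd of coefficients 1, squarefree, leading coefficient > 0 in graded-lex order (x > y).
The degree is 3 — the shape is more complex than any degree-2 curve.
Checking where it meets the axes: one x-axis crossing is at x = 0; it meets the y-axis at y = 0 (among the integer gridlines).
These observations pin down the coefficients.

3*x^3 - 2*x^2*y - 3*x*y^2 + x - 2*y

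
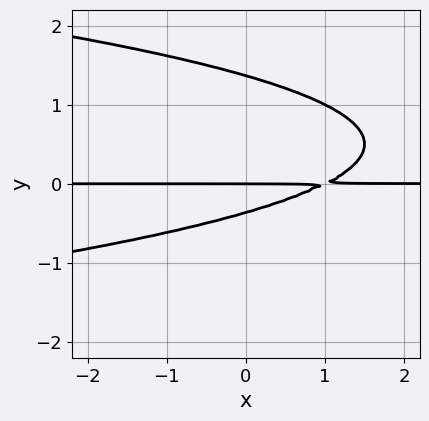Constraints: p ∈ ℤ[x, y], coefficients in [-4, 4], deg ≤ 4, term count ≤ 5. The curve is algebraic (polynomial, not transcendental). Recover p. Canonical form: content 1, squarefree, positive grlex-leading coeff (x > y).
The degree is 3 — no degree-2 curve has this shape.
Against the integer gridlines: it crosses the y-axis at the gridline y = 0; the visible x-axis segment lies entirely on the curve.
Matching integer coefficients to the picture gives p.

2*y^3 + x*y - 2*y^2 - y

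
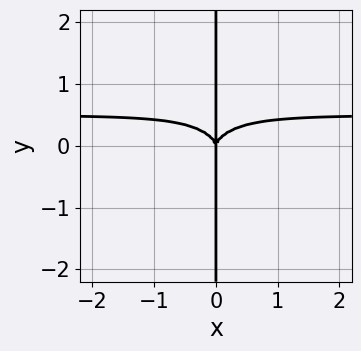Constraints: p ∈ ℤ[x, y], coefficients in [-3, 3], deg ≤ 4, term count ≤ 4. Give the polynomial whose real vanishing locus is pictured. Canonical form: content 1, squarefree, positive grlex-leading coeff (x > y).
2*x^3*y + 2*x*y^3 - x^3

1. deg p = 4.
2. Reading off the gridlines: every point of the y-axis in the box is on the curve; one x-axis crossing is at x = 0.
3. These observations pin down the coefficients.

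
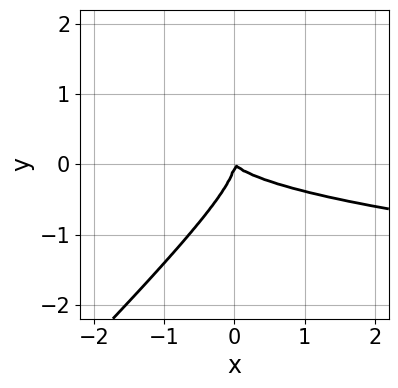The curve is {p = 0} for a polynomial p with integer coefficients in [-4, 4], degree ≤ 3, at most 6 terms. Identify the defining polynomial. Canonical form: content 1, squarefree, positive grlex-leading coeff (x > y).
The degree is 3 — the shape is more complex than any degree-2 curve.
From the visible intercepts: it crosses the y-axis at the gridline y = 0; it meets the x-axis at x = 0 (among the integer gridlines).
Fitting integer coefficients to these (and the overall shape) gives p.

3*x*y^2 - 3*y^3 - x^2 - x*y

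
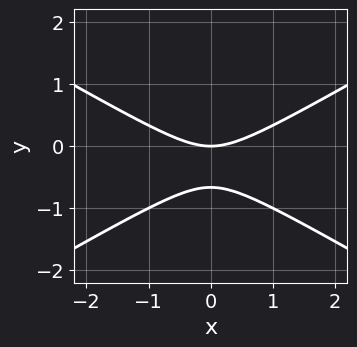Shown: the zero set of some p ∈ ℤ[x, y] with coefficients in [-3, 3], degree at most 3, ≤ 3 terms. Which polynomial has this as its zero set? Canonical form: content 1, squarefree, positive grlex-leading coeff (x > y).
(a) The degree is 2 — no degree-1 curve has this shape.
(b) Symmetries: it's symmetric under x → −x, forcing even powers of x.
(c) Against the integer gridlines: it meets the y-axis at y = 0 (among the integer gridlines); it meets the x-axis at x = 0 (among the integer gridlines).
(d) Solving for integer coefficients yields p as stated.

x^2 - 3*y^2 - 2*y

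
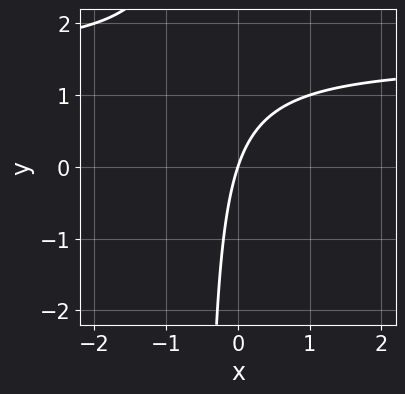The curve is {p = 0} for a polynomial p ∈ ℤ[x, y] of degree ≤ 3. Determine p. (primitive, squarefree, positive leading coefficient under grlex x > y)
2*x*y - 3*x + y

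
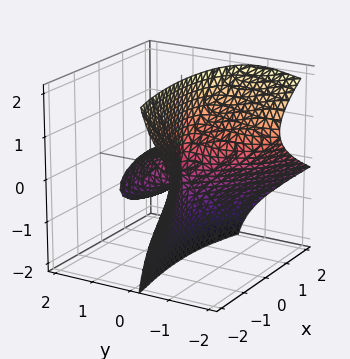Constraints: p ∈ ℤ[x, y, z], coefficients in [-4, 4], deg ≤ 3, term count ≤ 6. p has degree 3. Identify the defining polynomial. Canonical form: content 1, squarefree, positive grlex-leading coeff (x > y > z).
y^3 + 3*y^2*z + 3*y*z^2 + x^2 - 2*x*y

(a) Degree: no degree-2 surface has this shape, so deg p = 3.
(b) Reading off the gridlines: it crosses the x-axis at the gridline x = 0; it meets the y-axis at y = 0 (among the integer gridlines); the visible z-axis segment lies entirely on the surface.
(c) Putting this together gives p.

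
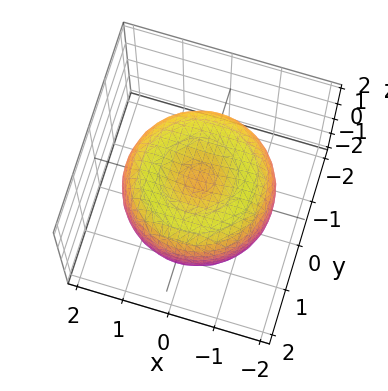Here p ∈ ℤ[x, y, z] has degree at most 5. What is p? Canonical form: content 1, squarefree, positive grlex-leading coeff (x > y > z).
x^4 + 2*x^2*y^2 + y^4 - 2*x^2 - 2*y^2 + 2*z^2 - 1

First, the degree is 4 — a generic line meets the surface in up to 4 points.
Next, symmetries: the z-axis is an axis of rotation, so x and y enter only as x² + y².
Next, checking where it meets the axes: a circular section at z = 1 has radius exactly 1.
Finally, fitting integer coefficients to these (and the overall shape) gives p.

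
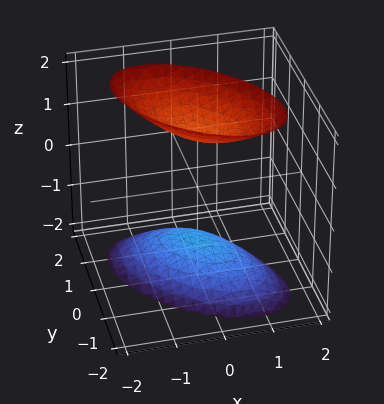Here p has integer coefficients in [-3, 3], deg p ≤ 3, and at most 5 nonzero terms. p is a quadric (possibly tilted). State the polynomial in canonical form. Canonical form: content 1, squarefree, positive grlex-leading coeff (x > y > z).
1. The picture has 2 separate pieces.
2. The degree is 2 — a generic line meets the surface in up to 2 points.
3. Reading off the gridlines: the surface avoids every integer x-axis point in the box; the surface avoids every integer y-axis point in the box.
4. Together with the visible shape, these determine p as stated.

3*x^2 + 3*x*y + 3*y^2 - 2*z^2 + 3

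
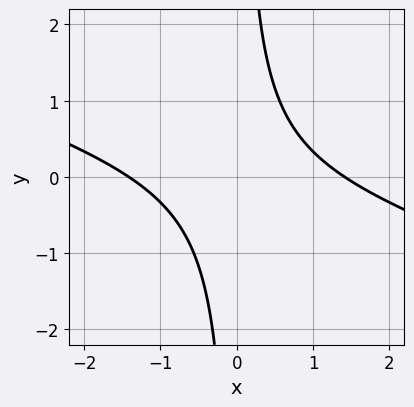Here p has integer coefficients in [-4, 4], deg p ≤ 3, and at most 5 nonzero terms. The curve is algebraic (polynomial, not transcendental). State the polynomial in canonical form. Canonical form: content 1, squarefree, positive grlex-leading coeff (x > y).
deg p = 2. A generic line meets the curve in up to 2 points.
Checking where it meets the axes: it misses every integer gridline on the y-axis.
These observations pin down the coefficients.

x^2 + 3*x*y - 2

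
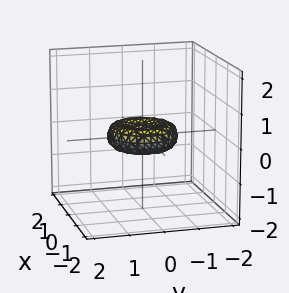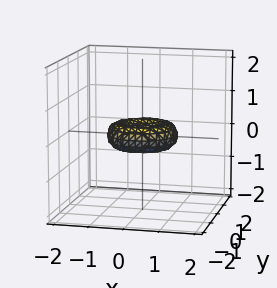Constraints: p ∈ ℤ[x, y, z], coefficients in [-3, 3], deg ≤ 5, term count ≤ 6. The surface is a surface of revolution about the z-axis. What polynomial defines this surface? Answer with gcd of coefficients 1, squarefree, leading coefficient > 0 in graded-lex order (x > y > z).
1. deg p = 4. A generic line meets the surface in up to 4 points.
2. Symmetry: the z-axis is an axis of rotation, so x and y enter only as x² + y².
3. Observable constraints: the y-axis gridline crossings are at y ∈ {-1, 0, 1}; a circular section at z = 0 has radius exactly 1; it meets the z-axis at z = 0 (among the integer gridlines); among the integer gridlines, it crosses the x-axis at x ∈ {-1, 0, 1}.
4. Putting this together gives p.

x^4 + 2*x^2*y^2 + y^4 - x^2 - y^2 + 2*z^2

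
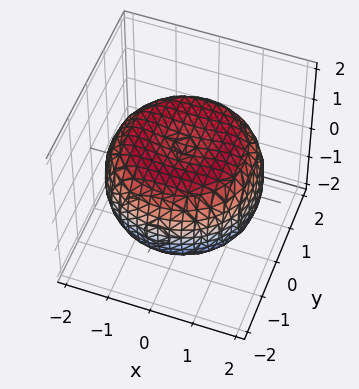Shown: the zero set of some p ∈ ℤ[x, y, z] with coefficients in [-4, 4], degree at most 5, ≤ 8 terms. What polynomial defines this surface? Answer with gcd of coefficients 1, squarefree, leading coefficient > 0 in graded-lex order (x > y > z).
1. deg p = 4. A generic line meets the surface in up to 4 points.
2. Symmetry: the z-axis is an axis of rotation, so x and y enter only as x² + y².
3. Against the integer gridlines: the z-axis gridline crossings are at z ∈ {-1, 1}; a circular section at z = 0 has radius between 1 and 2.
4. Matching integer coefficients to the picture gives p.

x^4 + 2*x^2*y^2 + y^4 - 2*x^2 - 2*y^2 + 3*z^2 - 3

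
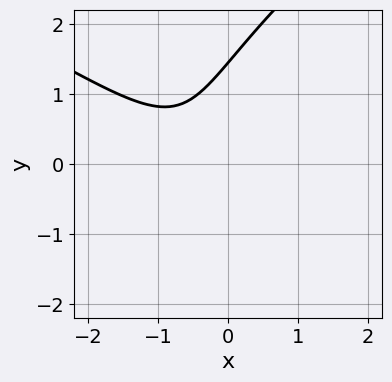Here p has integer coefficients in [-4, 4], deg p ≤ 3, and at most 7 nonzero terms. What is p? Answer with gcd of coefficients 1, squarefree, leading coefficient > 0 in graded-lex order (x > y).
(a) deg p = 3.
(b) Against the integer gridlines: it misses every integer gridline on the x-axis.
(c) Matching integer coefficients to the picture gives p.

y^3 - 3*x^2 - 3*x*y - 3*x - 3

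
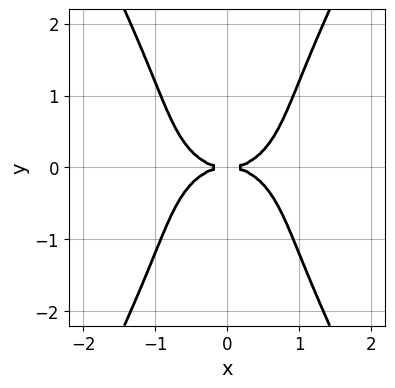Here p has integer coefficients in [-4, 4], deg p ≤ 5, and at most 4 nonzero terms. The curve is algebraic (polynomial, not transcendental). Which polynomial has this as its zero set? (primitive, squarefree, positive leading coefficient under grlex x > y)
2*x^4 + 3*x^2*y^2 - y^4 - 3*y^2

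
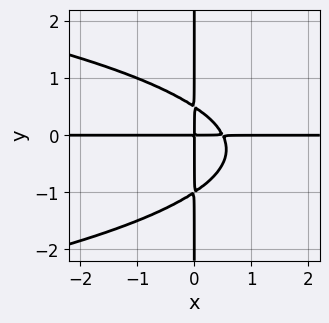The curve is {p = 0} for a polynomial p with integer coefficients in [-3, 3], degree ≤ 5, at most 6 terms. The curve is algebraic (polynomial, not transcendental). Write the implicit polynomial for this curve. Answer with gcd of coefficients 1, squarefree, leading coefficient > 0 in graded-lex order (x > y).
2*x*y^3 + 2*x^2*y + x*y^2 - x*y

1. Degree: no degree-3 curve has this shape, so deg p = 4.
2. From the visible intercepts: the visible y-axis segment lies entirely on the curve; every point of the x-axis in the box is on the curve.
3. Together with the visible shape, these determine p as stated.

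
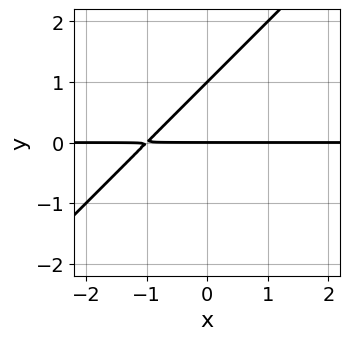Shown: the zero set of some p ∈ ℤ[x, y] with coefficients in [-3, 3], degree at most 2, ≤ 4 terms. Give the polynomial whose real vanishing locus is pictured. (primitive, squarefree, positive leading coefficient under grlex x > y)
First, deg p = 2.
Next, observable constraints: every point of the x-axis in the box is on the curve; among the integer gridlines, it crosses the y-axis at y ∈ {0, 1}.
Finally, fitting integer coefficients to these (and the overall shape) gives p.

x*y - y^2 + y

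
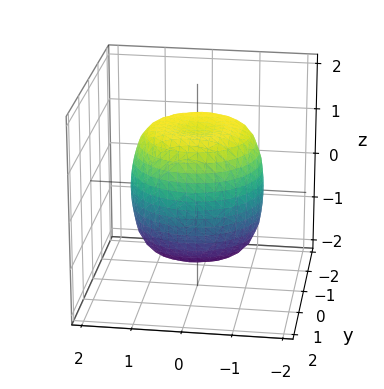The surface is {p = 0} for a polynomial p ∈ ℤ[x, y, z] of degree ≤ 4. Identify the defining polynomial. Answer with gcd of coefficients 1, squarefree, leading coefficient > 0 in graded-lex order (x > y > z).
2*x^4 + 4*x^2*y^2 + 2*y^4 - 2*x^2 - 2*y^2 + 2*z^2 - 3

First, the degree is 4 — no degree-3 surface has this shape.
Next, symmetries: rotational symmetry about the z-axis ⇒ p depends on x, y only through x² + y².
Next, from the axis intercepts and sections: a circular section at z = 1 has radius between 1 and 2.
Finally, solving for integer coefficients yields p as stated.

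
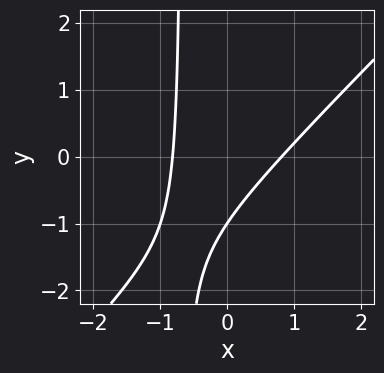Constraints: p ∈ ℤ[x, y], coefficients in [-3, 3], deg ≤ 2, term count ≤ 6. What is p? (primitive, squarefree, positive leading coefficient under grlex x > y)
3*x^2 - 3*x*y - 2*y - 2

First, deg p = 2. A generic line meets the curve in up to 2 points.
Next, from the axis intercepts and sections: one y-axis crossing is at y = -1.
Finally, fitting integer coefficients to these (and the overall shape) gives p.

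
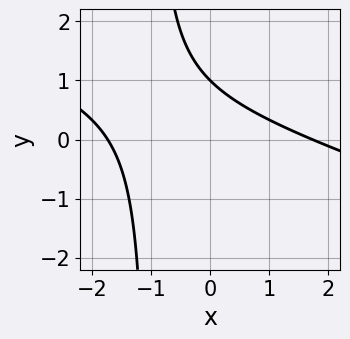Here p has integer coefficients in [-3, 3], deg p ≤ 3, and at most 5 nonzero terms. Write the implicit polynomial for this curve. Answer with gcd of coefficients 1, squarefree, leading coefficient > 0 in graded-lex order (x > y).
deg p = 2.
Checking where it meets the axes: it crosses the y-axis at the gridline y = 1.
Together with the visible shape, these determine p as stated.

x^2 + 3*x*y + 3*y - 3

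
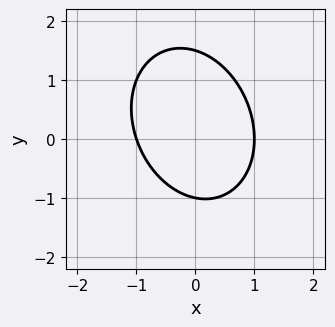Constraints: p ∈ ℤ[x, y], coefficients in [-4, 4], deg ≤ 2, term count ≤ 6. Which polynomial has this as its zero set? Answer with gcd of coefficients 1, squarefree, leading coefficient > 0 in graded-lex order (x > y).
3*x^2 + x*y + 2*y^2 - y - 3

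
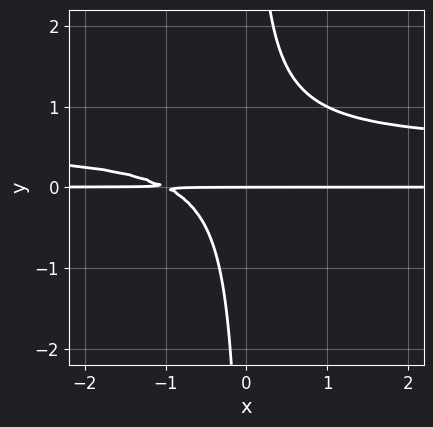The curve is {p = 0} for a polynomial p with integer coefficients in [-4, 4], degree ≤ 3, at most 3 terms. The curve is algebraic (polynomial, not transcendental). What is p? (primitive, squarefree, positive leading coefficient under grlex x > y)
deg p = 3. A generic line meets the curve in up to 3 points.
Against the integer gridlines: it crosses the y-axis at the gridline y = 0; the visible x-axis segment lies entirely on the curve.
The integer polynomial consistent with all of this is the stated p.

2*x*y^2 - x*y - y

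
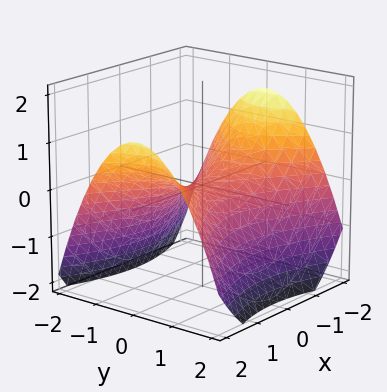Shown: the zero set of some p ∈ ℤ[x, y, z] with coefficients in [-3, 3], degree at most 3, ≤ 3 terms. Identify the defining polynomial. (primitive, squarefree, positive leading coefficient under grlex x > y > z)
x^2 - 2*y^2 - 3*z

First, degree: a hyperbolic paraboloid; a quadric, so deg p = 2.
Then, symmetries: mirror symmetry x ↦ −x ⇒ only even powers of x; mirror symmetry y ↦ −y ⇒ only even powers of y.
Next, reading off the gridlines: it crosses the y-axis at the gridline y = 0; it meets the z-axis at z = 0 (among the integer gridlines); it crosses the x-axis at the gridline x = 0.
Finally, the integer polynomial consistent with all of this is the stated p.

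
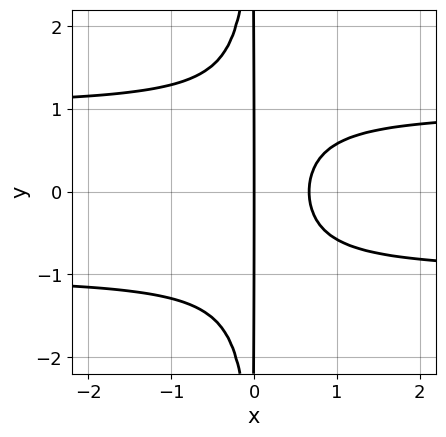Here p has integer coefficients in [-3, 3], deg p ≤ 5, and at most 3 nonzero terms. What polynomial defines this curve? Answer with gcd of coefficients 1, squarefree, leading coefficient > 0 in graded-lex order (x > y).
3*x^2*y^2 - 3*x^2 + 2*x

The degree is 4 — no degree-3 curve has this shape.
Symmetries: the y ↦ −y reflection is a symmetry, so y appears only in even powers.
Observable constraints: the visible y-axis segment lies entirely on the curve; it crosses the x-axis at the gridline x = 0.
Putting this together gives p.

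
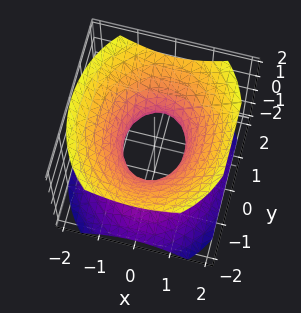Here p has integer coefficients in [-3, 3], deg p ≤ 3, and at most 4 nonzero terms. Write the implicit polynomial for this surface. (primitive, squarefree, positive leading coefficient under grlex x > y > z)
3*x^2 + 2*y^2 - 3*z^2 - 2

1. deg p = 2. An hourglass — one-sheet hyperboloid; a quadric.
2. Symmetries: the x ↦ −x reflection is a symmetry, so x appears only in even powers; the y ↦ −y reflection is a symmetry, so y appears only in even powers; it's symmetric under z → −z, forcing even powers of z.
3. Reading off the gridlines: no z-intercept at any integer in the box; among the integer gridlines, it crosses the y-axis at y ∈ {-1, 1}.
4. These observations pin down the coefficients.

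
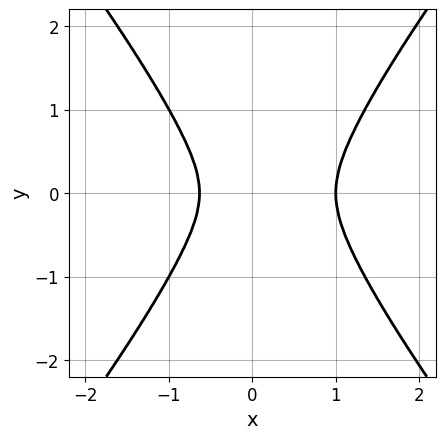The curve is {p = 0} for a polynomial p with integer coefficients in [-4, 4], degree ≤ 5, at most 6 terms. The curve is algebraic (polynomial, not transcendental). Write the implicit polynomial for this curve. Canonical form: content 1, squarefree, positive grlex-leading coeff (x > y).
3*x^4 - y^4 - 2*x^3 - 3*y^2 - 1

1. The degree is 4 — no degree-3 curve has this shape.
2. Symmetries: mirror symmetry y ↦ −y ⇒ only even powers of y.
3. Checking where it meets the axes: no y-intercept at any integer in the box; one x-axis crossing is at x = 1.
4. Assembling these constraints gives the stated polynomial.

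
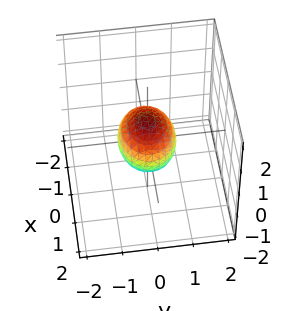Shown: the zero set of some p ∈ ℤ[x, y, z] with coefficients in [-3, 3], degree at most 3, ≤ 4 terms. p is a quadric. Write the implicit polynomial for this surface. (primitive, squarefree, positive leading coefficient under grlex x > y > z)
Degree: a closed, bounded, convex surface; a quadric, so deg p = 2.
Symmetries: it's symmetric under x → −x, forcing even powers of x; it's symmetric under y → −y, forcing even powers of y; mirror symmetry z ↦ −z ⇒ only even powers of z.
Against the integer gridlines: the x-axis gridline crossings are at x ∈ {-1, 1}.
The integer polynomial consistent with all of this is the stated p.

2*x^2 + 3*y^2 + 3*z^2 - 2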